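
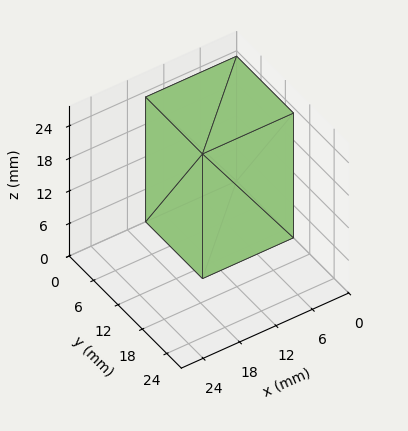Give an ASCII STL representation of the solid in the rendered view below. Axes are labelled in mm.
Reading the render: the shape is a rectangular box, roughly 15 × 14 mm footprint and 23 mm tall (dimensions read to the nearest mm from the axis ticks). For the STL, each face is triangulated and given an outward normal.

solid part
  facet normal 0.0000 0.0000 -1.0000
    outer loop
      vertex 15.000 14.000 0.000
      vertex 15.000 0.000 0.000
      vertex 0.000 0.000 0.000
    endloop
  endfacet
  facet normal 0.0000 0.0000 -1.0000
    outer loop
      vertex 0.000 14.000 0.000
      vertex 15.000 14.000 0.000
      vertex 0.000 0.000 0.000
    endloop
  endfacet
  facet normal 0.0000 0.0000 1.0000
    outer loop
      vertex 0.000 0.000 23.000
      vertex 15.000 0.000 23.000
      vertex 15.000 14.000 23.000
    endloop
  endfacet
  facet normal 0.0000 0.0000 1.0000
    outer loop
      vertex 0.000 0.000 23.000
      vertex 15.000 14.000 23.000
      vertex 0.000 14.000 23.000
    endloop
  endfacet
  facet normal 0.0000 -1.0000 0.0000
    outer loop
      vertex 0.000 0.000 0.000
      vertex 15.000 0.000 0.000
      vertex 15.000 0.000 23.000
    endloop
  endfacet
  facet normal 0.0000 -1.0000 0.0000
    outer loop
      vertex 0.000 0.000 0.000
      vertex 15.000 0.000 23.000
      vertex 0.000 0.000 23.000
    endloop
  endfacet
  facet normal 0.0000 1.0000 0.0000
    outer loop
      vertex 15.000 14.000 23.000
      vertex 15.000 14.000 0.000
      vertex 0.000 14.000 0.000
    endloop
  endfacet
  facet normal 0.0000 1.0000 0.0000
    outer loop
      vertex 0.000 14.000 23.000
      vertex 15.000 14.000 23.000
      vertex 0.000 14.000 0.000
    endloop
  endfacet
  facet normal -1.0000 0.0000 0.0000
    outer loop
      vertex 0.000 14.000 23.000
      vertex 0.000 14.000 0.000
      vertex 0.000 0.000 0.000
    endloop
  endfacet
  facet normal -1.0000 0.0000 0.0000
    outer loop
      vertex 0.000 0.000 23.000
      vertex 0.000 14.000 23.000
      vertex 0.000 0.000 0.000
    endloop
  endfacet
  facet normal 1.0000 0.0000 0.0000
    outer loop
      vertex 15.000 0.000 0.000
      vertex 15.000 14.000 0.000
      vertex 15.000 14.000 23.000
    endloop
  endfacet
  facet normal 1.0000 0.0000 0.0000
    outer loop
      vertex 15.000 0.000 0.000
      vertex 15.000 14.000 23.000
      vertex 15.000 0.000 23.000
    endloop
  endfacet
endsolid part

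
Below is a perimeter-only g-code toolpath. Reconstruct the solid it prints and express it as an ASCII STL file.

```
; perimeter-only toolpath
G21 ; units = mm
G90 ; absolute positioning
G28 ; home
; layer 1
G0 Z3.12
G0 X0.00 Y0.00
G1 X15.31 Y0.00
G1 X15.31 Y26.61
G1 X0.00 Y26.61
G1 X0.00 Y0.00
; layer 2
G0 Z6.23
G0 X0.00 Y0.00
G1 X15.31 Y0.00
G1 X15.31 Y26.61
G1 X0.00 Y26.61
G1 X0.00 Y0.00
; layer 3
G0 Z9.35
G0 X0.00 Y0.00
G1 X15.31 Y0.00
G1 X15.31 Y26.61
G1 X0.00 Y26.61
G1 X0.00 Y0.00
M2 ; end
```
solid part
  facet normal 0.0000 0.0000 -1.0000
    outer loop
      vertex 15.31 26.61 0.00
      vertex 15.31 0.00 0.00
      vertex 0.00 0.00 0.00
    endloop
  endfacet
  facet normal 0.0000 0.0000 -1.0000
    outer loop
      vertex 0.00 26.61 0.00
      vertex 15.31 26.61 0.00
      vertex 0.00 0.00 0.00
    endloop
  endfacet
  facet normal 0.0000 0.0000 1.0000
    outer loop
      vertex 0.00 0.00 9.35
      vertex 15.31 0.00 9.35
      vertex 15.31 26.61 9.35
    endloop
  endfacet
  facet normal 0.0000 0.0000 1.0000
    outer loop
      vertex 0.00 0.00 9.35
      vertex 15.31 26.61 9.35
      vertex 0.00 26.61 9.35
    endloop
  endfacet
  facet normal 0.0000 -1.0000 0.0000
    outer loop
      vertex 0.00 0.00 0.00
      vertex 15.31 0.00 0.00
      vertex 15.31 0.00 9.35
    endloop
  endfacet
  facet normal 0.0000 -1.0000 0.0000
    outer loop
      vertex 0.00 0.00 0.00
      vertex 15.31 0.00 9.35
      vertex 0.00 0.00 9.35
    endloop
  endfacet
  facet normal 0.0000 1.0000 0.0000
    outer loop
      vertex 15.31 26.61 9.35
      vertex 15.31 26.61 0.00
      vertex 0.00 26.61 0.00
    endloop
  endfacet
  facet normal 0.0000 1.0000 0.0000
    outer loop
      vertex 0.00 26.61 9.35
      vertex 15.31 26.61 9.35
      vertex 0.00 26.61 0.00
    endloop
  endfacet
  facet normal -1.0000 0.0000 0.0000
    outer loop
      vertex 0.00 26.61 9.35
      vertex 0.00 26.61 0.00
      vertex 0.00 0.00 0.00
    endloop
  endfacet
  facet normal -1.0000 0.0000 0.0000
    outer loop
      vertex 0.00 0.00 9.35
      vertex 0.00 26.61 9.35
      vertex 0.00 0.00 0.00
    endloop
  endfacet
  facet normal 1.0000 0.0000 0.0000
    outer loop
      vertex 15.31 0.00 0.00
      vertex 15.31 26.61 0.00
      vertex 15.31 26.61 9.35
    endloop
  endfacet
  facet normal 1.0000 0.0000 0.0000
    outer loop
      vertex 15.31 0.00 0.00
      vertex 15.31 26.61 9.35
      vertex 15.31 0.00 9.35
    endloop
  endfacet
endsolid part

The G0 Z moves step by Δz≈3.12 mm. Every layer's G1 loop is the same polygon, so the solid is a straight extrusion of it from z=0 to z≈9.35. Closing with flat bottom and top caps and triangulating gives 12 facets — a rectangular box, roughly 15.3 × 26.6 mm footprint and 9.35 mm tall.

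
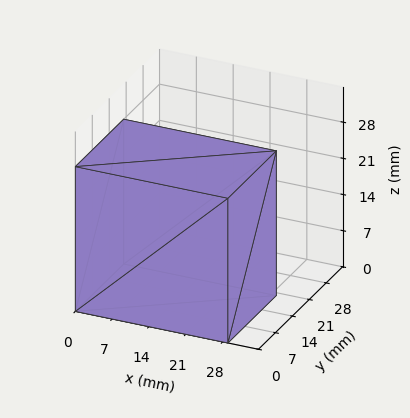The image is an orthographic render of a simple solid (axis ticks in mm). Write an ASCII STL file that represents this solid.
Reading the render: the shape is a rectangular box, roughly 29 × 20 mm footprint and 28 mm tall (dimensions read to the nearest mm from the axis ticks). For the STL, each face is triangulated and given an outward normal.

solid part
  facet normal 0.0000 0.0000 -1.0000
    outer loop
      vertex 29.000 20.000 0.000
      vertex 29.000 0.000 0.000
      vertex 0.000 0.000 0.000
    endloop
  endfacet
  facet normal 0.0000 0.0000 -1.0000
    outer loop
      vertex 0.000 20.000 0.000
      vertex 29.000 20.000 0.000
      vertex 0.000 0.000 0.000
    endloop
  endfacet
  facet normal 0.0000 0.0000 1.0000
    outer loop
      vertex 0.000 0.000 28.000
      vertex 29.000 0.000 28.000
      vertex 29.000 20.000 28.000
    endloop
  endfacet
  facet normal 0.0000 0.0000 1.0000
    outer loop
      vertex 0.000 0.000 28.000
      vertex 29.000 20.000 28.000
      vertex 0.000 20.000 28.000
    endloop
  endfacet
  facet normal 0.0000 -1.0000 0.0000
    outer loop
      vertex 0.000 0.000 0.000
      vertex 29.000 0.000 0.000
      vertex 29.000 0.000 28.000
    endloop
  endfacet
  facet normal 0.0000 -1.0000 0.0000
    outer loop
      vertex 0.000 0.000 0.000
      vertex 29.000 0.000 28.000
      vertex 0.000 0.000 28.000
    endloop
  endfacet
  facet normal 0.0000 1.0000 0.0000
    outer loop
      vertex 29.000 20.000 28.000
      vertex 29.000 20.000 0.000
      vertex 0.000 20.000 0.000
    endloop
  endfacet
  facet normal 0.0000 1.0000 0.0000
    outer loop
      vertex 0.000 20.000 28.000
      vertex 29.000 20.000 28.000
      vertex 0.000 20.000 0.000
    endloop
  endfacet
  facet normal -1.0000 0.0000 0.0000
    outer loop
      vertex 0.000 20.000 28.000
      vertex 0.000 20.000 0.000
      vertex 0.000 0.000 0.000
    endloop
  endfacet
  facet normal -1.0000 0.0000 0.0000
    outer loop
      vertex 0.000 0.000 28.000
      vertex 0.000 20.000 28.000
      vertex 0.000 0.000 0.000
    endloop
  endfacet
  facet normal 1.0000 0.0000 0.0000
    outer loop
      vertex 29.000 0.000 0.000
      vertex 29.000 20.000 0.000
      vertex 29.000 20.000 28.000
    endloop
  endfacet
  facet normal 1.0000 0.0000 0.0000
    outer loop
      vertex 29.000 0.000 0.000
      vertex 29.000 20.000 28.000
      vertex 29.000 0.000 28.000
    endloop
  endfacet
endsolid part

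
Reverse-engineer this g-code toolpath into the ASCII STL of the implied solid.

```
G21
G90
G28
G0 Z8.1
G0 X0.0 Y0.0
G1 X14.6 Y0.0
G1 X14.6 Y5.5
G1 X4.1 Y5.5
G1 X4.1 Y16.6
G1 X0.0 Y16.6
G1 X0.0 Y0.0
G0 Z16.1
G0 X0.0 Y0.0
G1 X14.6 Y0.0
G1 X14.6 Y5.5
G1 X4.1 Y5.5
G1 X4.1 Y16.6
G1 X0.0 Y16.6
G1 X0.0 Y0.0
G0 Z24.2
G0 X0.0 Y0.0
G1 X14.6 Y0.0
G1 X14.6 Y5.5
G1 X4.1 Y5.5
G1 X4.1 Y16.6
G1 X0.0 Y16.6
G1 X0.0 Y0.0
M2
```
solid part
  facet normal 0.0000 0.0000 -1.0000
    outer loop
      vertex 14.6 5.5 0.0
      vertex 14.6 0.0 0.0
      vertex 0.0 0.0 0.0
    endloop
  endfacet
  facet normal 0.0000 0.0000 -1.0000
    outer loop
      vertex 4.1 5.5 0.0
      vertex 14.6 5.5 0.0
      vertex 0.0 0.0 0.0
    endloop
  endfacet
  facet normal 0.0000 0.0000 -1.0000
    outer loop
      vertex 4.1 16.6 0.0
      vertex 4.1 5.5 0.0
      vertex 0.0 0.0 0.0
    endloop
  endfacet
  facet normal 0.0000 0.0000 -1.0000
    outer loop
      vertex 0.0 16.6 0.0
      vertex 4.1 16.6 0.0
      vertex 0.0 0.0 0.0
    endloop
  endfacet
  facet normal 0.0000 0.0000 1.0000
    outer loop
      vertex 0.0 0.0 24.2
      vertex 14.6 0.0 24.2
      vertex 14.6 5.5 24.2
    endloop
  endfacet
  facet normal 0.0000 0.0000 1.0000
    outer loop
      vertex 0.0 0.0 24.2
      vertex 14.6 5.5 24.2
      vertex 4.1 5.5 24.2
    endloop
  endfacet
  facet normal 0.0000 0.0000 1.0000
    outer loop
      vertex 0.0 0.0 24.2
      vertex 4.1 5.5 24.2
      vertex 4.1 16.6 24.2
    endloop
  endfacet
  facet normal 0.0000 0.0000 1.0000
    outer loop
      vertex 0.0 0.0 24.2
      vertex 4.1 16.6 24.2
      vertex 0.0 16.6 24.2
    endloop
  endfacet
  facet normal 0.0000 -1.0000 0.0000
    outer loop
      vertex 0.0 0.0 0.0
      vertex 14.6 0.0 0.0
      vertex 14.6 0.0 24.2
    endloop
  endfacet
  facet normal 0.0000 -1.0000 0.0000
    outer loop
      vertex 0.0 0.0 0.0
      vertex 14.6 0.0 24.2
      vertex 0.0 0.0 24.2
    endloop
  endfacet
  facet normal 1.0000 0.0000 0.0000
    outer loop
      vertex 14.6 0.0 0.0
      vertex 14.6 5.5 0.0
      vertex 14.6 5.5 24.2
    endloop
  endfacet
  facet normal 1.0000 0.0000 0.0000
    outer loop
      vertex 14.6 0.0 0.0
      vertex 14.6 5.5 24.2
      vertex 14.6 0.0 24.2
    endloop
  endfacet
  facet normal 0.0000 1.0000 0.0000
    outer loop
      vertex 14.6 5.5 0.0
      vertex 4.1 5.5 0.0
      vertex 4.1 5.5 24.2
    endloop
  endfacet
  facet normal 0.0000 1.0000 0.0000
    outer loop
      vertex 14.6 5.5 0.0
      vertex 4.1 5.5 24.2
      vertex 14.6 5.5 24.2
    endloop
  endfacet
  facet normal 1.0000 0.0000 0.0000
    outer loop
      vertex 4.1 5.5 0.0
      vertex 4.1 16.6 0.0
      vertex 4.1 16.6 24.2
    endloop
  endfacet
  facet normal 1.0000 0.0000 0.0000
    outer loop
      vertex 4.1 5.5 0.0
      vertex 4.1 16.6 24.2
      vertex 4.1 5.5 24.2
    endloop
  endfacet
  facet normal 0.0000 1.0000 0.0000
    outer loop
      vertex 4.1 16.6 0.0
      vertex 0.0 16.6 0.0
      vertex 0.0 16.6 24.2
    endloop
  endfacet
  facet normal 0.0000 1.0000 0.0000
    outer loop
      vertex 4.1 16.6 0.0
      vertex 0.0 16.6 24.2
      vertex 4.1 16.6 24.2
    endloop
  endfacet
  facet normal -1.0000 0.0000 0.0000
    outer loop
      vertex 0.0 16.6 0.0
      vertex 0.0 0.0 0.0
      vertex 0.0 0.0 24.2
    endloop
  endfacet
  facet normal -1.0000 0.0000 0.0000
    outer loop
      vertex 0.0 16.6 0.0
      vertex 0.0 0.0 24.2
      vertex 0.0 16.6 24.2
    endloop
  endfacet
endsolid part

The G0 Z moves step by Δz≈8.1 mm. Every layer's G1 loop is the same polygon, so the solid is a straight extrusion of it from z=0 to z≈24.2. Closing with flat bottom and top caps and triangulating gives 20 facets — an L-shaped prism: outer 14.6 × 16.6 mm, arm thicknesses ≈ 5.5 mm (horizontal) and 4.1 mm (vertical), extruded 24.2 mm in z.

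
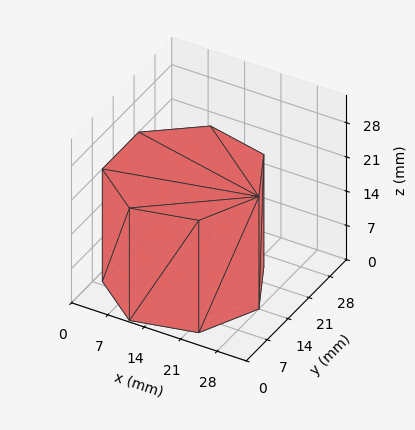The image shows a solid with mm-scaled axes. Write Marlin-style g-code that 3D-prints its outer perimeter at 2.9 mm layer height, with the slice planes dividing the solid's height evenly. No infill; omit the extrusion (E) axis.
Reading the render: the shape is a regular 7-sided prism (a cylinder approximated with 7 flat sides), circumscribed radius ≈ 14 mm, height ≈ 23 mm (dimensions read to the nearest mm from the axis ticks). For the g-code, the solid's height is divided into equal slices at the stated Δz and each level perimeter traced with G1 moves after a G0 lift.

; perimeter-only toolpath
G21 ; units = mm
G90 ; absolute positioning
G28 ; home
; layer 1
G0 Z2.9
G0 X28.0 Y14.0
G1 X22.7 Y24.9
G1 X10.9 Y27.6
G1 X1.4 Y20.1
G1 X1.4 Y7.9
G1 X10.9 Y0.4
G1 X22.7 Y3.1
G1 X28.0 Y14.0
; layer 2
G0 Z5.8
G0 X28.0 Y14.0
G1 X22.7 Y24.9
G1 X10.9 Y27.6
G1 X1.4 Y20.1
G1 X1.4 Y7.9
G1 X10.9 Y0.4
G1 X22.7 Y3.1
G1 X28.0 Y14.0
; layer 3
G0 Z8.6
G0 X28.0 Y14.0
G1 X22.7 Y24.9
G1 X10.9 Y27.6
G1 X1.4 Y20.1
G1 X1.4 Y7.9
G1 X10.9 Y0.4
G1 X22.7 Y3.1
G1 X28.0 Y14.0
; layer 4
G0 Z11.5
G0 X28.0 Y14.0
G1 X22.7 Y24.9
G1 X10.9 Y27.6
G1 X1.4 Y20.1
G1 X1.4 Y7.9
G1 X10.9 Y0.4
G1 X22.7 Y3.1
G1 X28.0 Y14.0
; layer 5
G0 Z14.4
G0 X28.0 Y14.0
G1 X22.7 Y24.9
G1 X10.9 Y27.6
G1 X1.4 Y20.1
G1 X1.4 Y7.9
G1 X10.9 Y0.4
G1 X22.7 Y3.1
G1 X28.0 Y14.0
; layer 6
G0 Z17.2
G0 X28.0 Y14.0
G1 X22.7 Y24.9
G1 X10.9 Y27.6
G1 X1.4 Y20.1
G1 X1.4 Y7.9
G1 X10.9 Y0.4
G1 X22.7 Y3.1
G1 X28.0 Y14.0
; layer 7
G0 Z20.1
G0 X28.0 Y14.0
G1 X22.7 Y24.9
G1 X10.9 Y27.6
G1 X1.4 Y20.1
G1 X1.4 Y7.9
G1 X10.9 Y0.4
G1 X22.7 Y3.1
G1 X28.0 Y14.0
; layer 8
G0 Z23.0
G0 X28.0 Y14.0
G1 X22.7 Y24.9
G1 X10.9 Y27.6
G1 X1.4 Y20.1
G1 X1.4 Y7.9
G1 X10.9 Y0.4
G1 X22.7 Y3.1
G1 X28.0 Y14.0
M2 ; end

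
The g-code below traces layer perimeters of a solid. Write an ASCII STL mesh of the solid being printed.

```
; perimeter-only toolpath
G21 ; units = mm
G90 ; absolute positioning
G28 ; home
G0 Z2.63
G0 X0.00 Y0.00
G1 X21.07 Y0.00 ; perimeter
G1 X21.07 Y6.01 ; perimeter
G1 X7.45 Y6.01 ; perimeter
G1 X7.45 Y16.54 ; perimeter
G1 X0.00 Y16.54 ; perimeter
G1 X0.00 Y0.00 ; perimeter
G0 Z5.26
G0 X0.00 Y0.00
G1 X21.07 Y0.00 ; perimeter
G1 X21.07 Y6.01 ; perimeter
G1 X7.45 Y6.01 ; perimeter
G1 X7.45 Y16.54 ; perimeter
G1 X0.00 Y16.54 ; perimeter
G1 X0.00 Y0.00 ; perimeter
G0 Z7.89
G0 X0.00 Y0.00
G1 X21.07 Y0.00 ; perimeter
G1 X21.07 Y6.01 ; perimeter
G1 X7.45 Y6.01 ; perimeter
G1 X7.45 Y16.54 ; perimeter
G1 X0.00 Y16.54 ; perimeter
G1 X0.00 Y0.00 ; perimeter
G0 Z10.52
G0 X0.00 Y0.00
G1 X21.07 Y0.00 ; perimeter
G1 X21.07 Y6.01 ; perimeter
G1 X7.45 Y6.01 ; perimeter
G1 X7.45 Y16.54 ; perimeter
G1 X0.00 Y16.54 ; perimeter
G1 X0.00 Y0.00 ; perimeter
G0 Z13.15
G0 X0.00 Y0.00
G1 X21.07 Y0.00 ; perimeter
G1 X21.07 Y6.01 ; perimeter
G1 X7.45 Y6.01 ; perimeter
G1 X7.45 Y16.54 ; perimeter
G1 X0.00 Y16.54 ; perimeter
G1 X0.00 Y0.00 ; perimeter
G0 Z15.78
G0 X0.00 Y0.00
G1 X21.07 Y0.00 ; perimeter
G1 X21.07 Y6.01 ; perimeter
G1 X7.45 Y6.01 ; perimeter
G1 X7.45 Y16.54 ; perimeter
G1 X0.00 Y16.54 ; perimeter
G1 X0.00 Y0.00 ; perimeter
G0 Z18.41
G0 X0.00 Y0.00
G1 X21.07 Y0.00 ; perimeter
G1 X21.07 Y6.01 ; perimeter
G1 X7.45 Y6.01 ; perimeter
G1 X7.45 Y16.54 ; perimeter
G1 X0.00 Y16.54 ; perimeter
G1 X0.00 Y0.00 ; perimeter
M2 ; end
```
solid part
  facet normal 0.0000 0.0000 -1.0000
    outer loop
      vertex 21.07 6.01 0.00
      vertex 21.07 0.00 0.00
      vertex 0.00 0.00 0.00
    endloop
  endfacet
  facet normal 0.0000 0.0000 -1.0000
    outer loop
      vertex 7.45 6.01 0.00
      vertex 21.07 6.01 0.00
      vertex 0.00 0.00 0.00
    endloop
  endfacet
  facet normal 0.0000 0.0000 -1.0000
    outer loop
      vertex 7.45 16.54 0.00
      vertex 7.45 6.01 0.00
      vertex 0.00 0.00 0.00
    endloop
  endfacet
  facet normal 0.0000 0.0000 -1.0000
    outer loop
      vertex 0.00 16.54 0.00
      vertex 7.45 16.54 0.00
      vertex 0.00 0.00 0.00
    endloop
  endfacet
  facet normal 0.0000 0.0000 1.0000
    outer loop
      vertex 0.00 0.00 18.41
      vertex 21.07 0.00 18.41
      vertex 21.07 6.01 18.41
    endloop
  endfacet
  facet normal 0.0000 0.0000 1.0000
    outer loop
      vertex 0.00 0.00 18.41
      vertex 21.07 6.01 18.41
      vertex 7.45 6.01 18.41
    endloop
  endfacet
  facet normal 0.0000 0.0000 1.0000
    outer loop
      vertex 0.00 0.00 18.41
      vertex 7.45 6.01 18.41
      vertex 7.45 16.54 18.41
    endloop
  endfacet
  facet normal 0.0000 0.0000 1.0000
    outer loop
      vertex 0.00 0.00 18.41
      vertex 7.45 16.54 18.41
      vertex 0.00 16.54 18.41
    endloop
  endfacet
  facet normal 0.0000 -1.0000 0.0000
    outer loop
      vertex 0.00 0.00 0.00
      vertex 21.07 0.00 0.00
      vertex 21.07 0.00 18.41
    endloop
  endfacet
  facet normal 0.0000 -1.0000 0.0000
    outer loop
      vertex 0.00 0.00 0.00
      vertex 21.07 0.00 18.41
      vertex 0.00 0.00 18.41
    endloop
  endfacet
  facet normal 1.0000 0.0000 0.0000
    outer loop
      vertex 21.07 0.00 0.00
      vertex 21.07 6.01 0.00
      vertex 21.07 6.01 18.41
    endloop
  endfacet
  facet normal 1.0000 0.0000 0.0000
    outer loop
      vertex 21.07 0.00 0.00
      vertex 21.07 6.01 18.41
      vertex 21.07 0.00 18.41
    endloop
  endfacet
  facet normal 0.0000 1.0000 0.0000
    outer loop
      vertex 21.07 6.01 0.00
      vertex 7.45 6.01 0.00
      vertex 7.45 6.01 18.41
    endloop
  endfacet
  facet normal 0.0000 1.0000 0.0000
    outer loop
      vertex 21.07 6.01 0.00
      vertex 7.45 6.01 18.41
      vertex 21.07 6.01 18.41
    endloop
  endfacet
  facet normal 1.0000 0.0000 0.0000
    outer loop
      vertex 7.45 6.01 0.00
      vertex 7.45 16.54 0.00
      vertex 7.45 16.54 18.41
    endloop
  endfacet
  facet normal 1.0000 0.0000 0.0000
    outer loop
      vertex 7.45 6.01 0.00
      vertex 7.45 16.54 18.41
      vertex 7.45 6.01 18.41
    endloop
  endfacet
  facet normal 0.0000 1.0000 0.0000
    outer loop
      vertex 7.45 16.54 0.00
      vertex 0.00 16.54 0.00
      vertex 0.00 16.54 18.41
    endloop
  endfacet
  facet normal 0.0000 1.0000 0.0000
    outer loop
      vertex 7.45 16.54 0.00
      vertex 0.00 16.54 18.41
      vertex 7.45 16.54 18.41
    endloop
  endfacet
  facet normal -1.0000 0.0000 0.0000
    outer loop
      vertex 0.00 16.54 0.00
      vertex 0.00 0.00 0.00
      vertex 0.00 0.00 18.41
    endloop
  endfacet
  facet normal -1.0000 0.0000 0.0000
    outer loop
      vertex 0.00 16.54 0.00
      vertex 0.00 0.00 18.41
      vertex 0.00 16.54 18.41
    endloop
  endfacet
endsolid part

The G0 Z moves step by Δz≈2.63 mm. Every layer's G1 loop is the same polygon, so the solid is a straight extrusion of it from z=0 to z≈18.4. Closing with flat bottom and top caps and triangulating gives 20 facets — an L-shaped prism: outer 21.1 × 16.5 mm, arm thicknesses ≈ 6.01 mm (horizontal) and 7.45 mm (vertical), extruded 18.4 mm in z.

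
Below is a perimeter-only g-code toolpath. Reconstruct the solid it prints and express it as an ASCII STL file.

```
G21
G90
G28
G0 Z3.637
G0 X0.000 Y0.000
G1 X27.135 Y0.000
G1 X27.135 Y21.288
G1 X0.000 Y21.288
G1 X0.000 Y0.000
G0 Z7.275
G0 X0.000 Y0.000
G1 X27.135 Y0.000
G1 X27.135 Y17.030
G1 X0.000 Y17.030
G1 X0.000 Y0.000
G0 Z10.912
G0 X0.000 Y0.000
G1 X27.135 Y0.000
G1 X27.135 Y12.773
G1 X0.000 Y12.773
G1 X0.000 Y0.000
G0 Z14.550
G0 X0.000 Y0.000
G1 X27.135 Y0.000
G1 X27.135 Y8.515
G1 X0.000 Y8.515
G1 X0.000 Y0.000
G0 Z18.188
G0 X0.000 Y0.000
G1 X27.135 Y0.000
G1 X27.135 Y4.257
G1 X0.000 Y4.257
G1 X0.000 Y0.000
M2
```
solid part
  facet normal 0.0000 0.0000 -1.0000
    outer loop
      vertex 27.135 25.545 0.000
      vertex 27.135 0.000 0.000
      vertex 0.000 0.000 0.000
    endloop
  endfacet
  facet normal 0.0000 0.0000 -1.0000
    outer loop
      vertex 0.000 25.545 0.000
      vertex 27.135 25.545 0.000
      vertex 0.000 0.000 0.000
    endloop
  endfacet
  facet normal 0.0000 -1.0000 0.0000
    outer loop
      vertex 0.000 0.000 0.000
      vertex 27.135 0.000 0.000
      vertex 27.135 0.000 21.825
    endloop
  endfacet
  facet normal 0.0000 -1.0000 0.0000
    outer loop
      vertex 0.000 0.000 0.000
      vertex 27.135 0.000 21.825
      vertex 0.000 0.000 21.825
    endloop
  endfacet
  facet normal 0.0000 0.6496 0.7603
    outer loop
      vertex 0.000 0.000 21.825
      vertex 27.135 0.000 21.825
      vertex 27.135 25.545 0.000
    endloop
  endfacet
  facet normal 0.0000 0.6496 0.7603
    outer loop
      vertex 0.000 0.000 21.825
      vertex 27.135 25.545 0.000
      vertex 0.000 25.545 0.000
    endloop
  endfacet
  facet normal -1.0000 0.0000 0.0000
    outer loop
      vertex 0.000 0.000 21.825
      vertex 0.000 25.545 0.000
      vertex 0.000 0.000 0.000
    endloop
  endfacet
  facet normal 1.0000 0.0000 0.0000
    outer loop
      vertex 27.135 0.000 0.000
      vertex 27.135 25.545 0.000
      vertex 27.135 0.000 21.825
    endloop
  endfacet
endsolid part

The G0 Z moves step by Δz≈3.637 mm. The G1 loops shrink linearly with z, so the solid tapers from its base footprint up to z≈21.8. Closing with a flat bottom cap and the tapered top and triangulating gives 8 facets — a wedge (ramp): 27.1 × 25.5 mm base, rising to 21.8 mm along the y=0 edge and sloping linearly to z=0 at y=25.5.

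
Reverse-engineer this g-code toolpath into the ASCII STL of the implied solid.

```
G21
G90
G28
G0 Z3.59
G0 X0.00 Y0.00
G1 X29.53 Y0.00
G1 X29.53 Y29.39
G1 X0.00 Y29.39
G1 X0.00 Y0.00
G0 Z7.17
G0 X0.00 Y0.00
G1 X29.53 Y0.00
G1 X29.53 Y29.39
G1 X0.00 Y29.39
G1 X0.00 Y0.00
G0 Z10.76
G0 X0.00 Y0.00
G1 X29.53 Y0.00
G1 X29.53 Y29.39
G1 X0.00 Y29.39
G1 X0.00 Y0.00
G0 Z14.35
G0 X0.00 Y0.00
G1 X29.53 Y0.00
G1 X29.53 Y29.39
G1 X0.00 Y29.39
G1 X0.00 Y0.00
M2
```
solid part
  facet normal 0.0000 0.0000 -1.0000
    outer loop
      vertex 29.53 29.39 0.00
      vertex 29.53 0.00 0.00
      vertex 0.00 0.00 0.00
    endloop
  endfacet
  facet normal 0.0000 0.0000 -1.0000
    outer loop
      vertex 0.00 29.39 0.00
      vertex 29.53 29.39 0.00
      vertex 0.00 0.00 0.00
    endloop
  endfacet
  facet normal 0.0000 0.0000 1.0000
    outer loop
      vertex 0.00 0.00 14.35
      vertex 29.53 0.00 14.35
      vertex 29.53 29.39 14.35
    endloop
  endfacet
  facet normal 0.0000 0.0000 1.0000
    outer loop
      vertex 0.00 0.00 14.35
      vertex 29.53 29.39 14.35
      vertex 0.00 29.39 14.35
    endloop
  endfacet
  facet normal 0.0000 -1.0000 0.0000
    outer loop
      vertex 0.00 0.00 0.00
      vertex 29.53 0.00 0.00
      vertex 29.53 0.00 14.35
    endloop
  endfacet
  facet normal 0.0000 -1.0000 0.0000
    outer loop
      vertex 0.00 0.00 0.00
      vertex 29.53 0.00 14.35
      vertex 0.00 0.00 14.35
    endloop
  endfacet
  facet normal 0.0000 1.0000 0.0000
    outer loop
      vertex 29.53 29.39 14.35
      vertex 29.53 29.39 0.00
      vertex 0.00 29.39 0.00
    endloop
  endfacet
  facet normal 0.0000 1.0000 0.0000
    outer loop
      vertex 0.00 29.39 14.35
      vertex 29.53 29.39 14.35
      vertex 0.00 29.39 0.00
    endloop
  endfacet
  facet normal -1.0000 0.0000 0.0000
    outer loop
      vertex 0.00 29.39 14.35
      vertex 0.00 29.39 0.00
      vertex 0.00 0.00 0.00
    endloop
  endfacet
  facet normal -1.0000 0.0000 0.0000
    outer loop
      vertex 0.00 0.00 14.35
      vertex 0.00 29.39 14.35
      vertex 0.00 0.00 0.00
    endloop
  endfacet
  facet normal 1.0000 0.0000 0.0000
    outer loop
      vertex 29.53 0.00 0.00
      vertex 29.53 29.39 0.00
      vertex 29.53 29.39 14.35
    endloop
  endfacet
  facet normal 1.0000 0.0000 0.0000
    outer loop
      vertex 29.53 0.00 0.00
      vertex 29.53 29.39 14.35
      vertex 29.53 0.00 14.35
    endloop
  endfacet
endsolid part

The G0 Z moves step by Δz≈3.59 mm. Every layer's G1 loop is the same polygon, so the solid is a straight extrusion of it from z=0 to z≈14.3. Closing with flat bottom and top caps and triangulating gives 12 facets — a rectangular box, roughly 29.5 × 29.4 mm footprint and 14.3 mm tall.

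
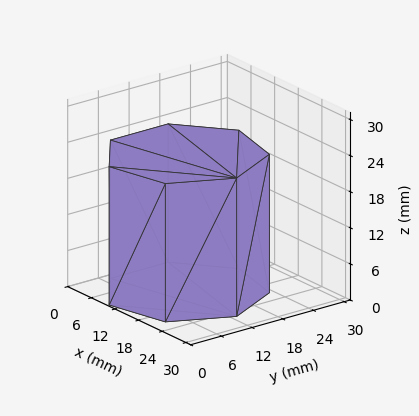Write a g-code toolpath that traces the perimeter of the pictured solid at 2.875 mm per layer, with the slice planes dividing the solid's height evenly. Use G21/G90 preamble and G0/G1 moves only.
Reading the render: the shape is a regular 7-sided prism (a cylinder approximated with 7 flat sides), circumscribed radius ≈ 13 mm, height ≈ 23 mm (dimensions read to the nearest mm from the axis ticks). For the g-code, the solid's height is divided into equal slices at the stated Δz and each level perimeter traced with G1 moves after a G0 lift.

; perimeter-only toolpath
G21 ; units = mm
G90 ; absolute positioning
G28 ; home
; layer 1
G0 Z2.875
G0 X26.000 Y13.000
G1 X21.105 Y23.164
G1 X10.107 Y25.674
G1 X1.287 Y18.640
G1 X1.287 Y7.360
G1 X10.107 Y0.326
G1 X21.105 Y2.836
G1 X26.000 Y13.000
; layer 2
G0 Z5.750
G0 X26.000 Y13.000
G1 X21.105 Y23.164
G1 X10.107 Y25.674
G1 X1.287 Y18.640
G1 X1.287 Y7.360
G1 X10.107 Y0.326
G1 X21.105 Y2.836
G1 X26.000 Y13.000
; layer 3
G0 Z8.625
G0 X26.000 Y13.000
G1 X21.105 Y23.164
G1 X10.107 Y25.674
G1 X1.287 Y18.640
G1 X1.287 Y7.360
G1 X10.107 Y0.326
G1 X21.105 Y2.836
G1 X26.000 Y13.000
; layer 4
G0 Z11.500
G0 X26.000 Y13.000
G1 X21.105 Y23.164
G1 X10.107 Y25.674
G1 X1.287 Y18.640
G1 X1.287 Y7.360
G1 X10.107 Y0.326
G1 X21.105 Y2.836
G1 X26.000 Y13.000
; layer 5
G0 Z14.375
G0 X26.000 Y13.000
G1 X21.105 Y23.164
G1 X10.107 Y25.674
G1 X1.287 Y18.640
G1 X1.287 Y7.360
G1 X10.107 Y0.326
G1 X21.105 Y2.836
G1 X26.000 Y13.000
; layer 6
G0 Z17.250
G0 X26.000 Y13.000
G1 X21.105 Y23.164
G1 X10.107 Y25.674
G1 X1.287 Y18.640
G1 X1.287 Y7.360
G1 X10.107 Y0.326
G1 X21.105 Y2.836
G1 X26.000 Y13.000
; layer 7
G0 Z20.125
G0 X26.000 Y13.000
G1 X21.105 Y23.164
G1 X10.107 Y25.674
G1 X1.287 Y18.640
G1 X1.287 Y7.360
G1 X10.107 Y0.326
G1 X21.105 Y2.836
G1 X26.000 Y13.000
; layer 8
G0 Z23.000
G0 X26.000 Y13.000
G1 X21.105 Y23.164
G1 X10.107 Y25.674
G1 X1.287 Y18.640
G1 X1.287 Y7.360
G1 X10.107 Y0.326
G1 X21.105 Y2.836
G1 X26.000 Y13.000
M2 ; end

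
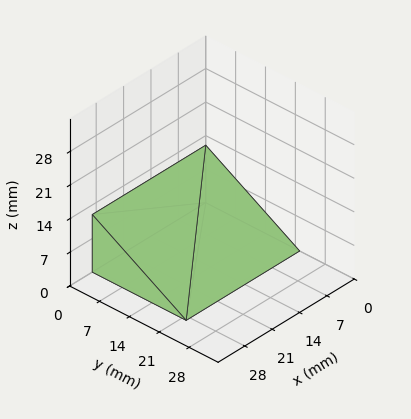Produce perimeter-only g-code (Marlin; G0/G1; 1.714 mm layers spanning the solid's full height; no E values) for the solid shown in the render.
Reading the render: the shape is a wedge (ramp): 29 × 22 mm base, rising to 12 mm along the y=0 edge and sloping linearly to z=0 at y=22 (dimensions read to the nearest mm from the axis ticks). For the g-code, the solid's height is divided into equal slices at the stated Δz and each level perimeter traced with G1 moves after a G0 lift.

; perimeter-only toolpath
G21 ; units = mm
G90 ; absolute positioning
G28 ; home
; layer 1
G0 Z1.714
G0 X0.000 Y0.000
G1 X29.000 Y0.000
G1 X29.000 Y18.857
G1 X0.000 Y18.857
G1 X0.000 Y0.000
; layer 2
G0 Z3.429
G0 X0.000 Y0.000
G1 X29.000 Y0.000
G1 X29.000 Y15.714
G1 X0.000 Y15.714
G1 X0.000 Y0.000
; layer 3
G0 Z5.143
G0 X0.000 Y0.000
G1 X29.000 Y0.000
G1 X29.000 Y12.571
G1 X0.000 Y12.571
G1 X0.000 Y0.000
; layer 4
G0 Z6.857
G0 X0.000 Y0.000
G1 X29.000 Y0.000
G1 X29.000 Y9.429
G1 X0.000 Y9.429
G1 X0.000 Y0.000
; layer 5
G0 Z8.571
G0 X0.000 Y0.000
G1 X29.000 Y0.000
G1 X29.000 Y6.286
G1 X0.000 Y6.286
G1 X0.000 Y0.000
; layer 6
G0 Z10.286
G0 X0.000 Y0.000
G1 X29.000 Y0.000
G1 X29.000 Y3.143
G1 X0.000 Y3.143
G1 X0.000 Y0.000
M2 ; end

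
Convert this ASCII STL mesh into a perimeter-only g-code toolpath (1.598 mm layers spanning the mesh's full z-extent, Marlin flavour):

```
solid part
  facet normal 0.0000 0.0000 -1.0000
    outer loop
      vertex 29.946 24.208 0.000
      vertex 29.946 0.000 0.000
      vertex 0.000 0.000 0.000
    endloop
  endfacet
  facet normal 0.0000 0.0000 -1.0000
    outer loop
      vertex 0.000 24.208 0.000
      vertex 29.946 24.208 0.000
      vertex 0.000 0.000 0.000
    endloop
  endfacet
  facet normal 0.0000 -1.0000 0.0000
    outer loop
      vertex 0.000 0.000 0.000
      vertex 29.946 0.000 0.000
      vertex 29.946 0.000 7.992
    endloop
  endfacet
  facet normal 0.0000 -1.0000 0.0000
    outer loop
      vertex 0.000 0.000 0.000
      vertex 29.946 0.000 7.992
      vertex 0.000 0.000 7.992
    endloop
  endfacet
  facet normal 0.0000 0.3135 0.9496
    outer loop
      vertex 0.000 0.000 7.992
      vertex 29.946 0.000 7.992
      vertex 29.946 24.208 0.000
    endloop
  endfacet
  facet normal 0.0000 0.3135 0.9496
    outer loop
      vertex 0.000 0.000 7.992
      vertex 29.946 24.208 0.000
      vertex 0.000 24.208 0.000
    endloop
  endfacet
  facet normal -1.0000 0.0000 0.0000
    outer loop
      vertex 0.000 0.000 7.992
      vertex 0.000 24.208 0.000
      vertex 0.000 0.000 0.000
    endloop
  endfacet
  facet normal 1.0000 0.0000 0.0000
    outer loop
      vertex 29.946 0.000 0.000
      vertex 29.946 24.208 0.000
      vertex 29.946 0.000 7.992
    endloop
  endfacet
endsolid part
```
; perimeter-only toolpath
G21 ; units = mm
G90 ; absolute positioning
G28 ; home
; layer 1
G0 Z1.598
G0 X0.000 Y0.000
G1 X29.946 Y0.000
G1 X29.946 Y19.366
G1 X0.000 Y19.366
G1 X0.000 Y0.000
; layer 2
G0 Z3.197
G0 X0.000 Y0.000
G1 X29.946 Y0.000
G1 X29.946 Y14.525
G1 X0.000 Y14.525
G1 X0.000 Y0.000
; layer 3
G0 Z4.795
G0 X0.000 Y0.000
G1 X29.946 Y0.000
G1 X29.946 Y9.683
G1 X0.000 Y9.683
G1 X0.000 Y0.000
; layer 4
G0 Z6.394
G0 X0.000 Y0.000
G1 X29.946 Y0.000
G1 X29.946 Y4.842
G1 X0.000 Y4.842
G1 X0.000 Y0.000
M2 ; end

The solid is a wedge (ramp): 29.9 × 24.2 mm base, rising to 7.99 mm along the y=0 edge and sloping linearly to z=0 at y=24.2. Slicing at Δz = 1.598 mm — 5 equal slices spanning the solid's height, so layer i sits at z = i·h/5 — gives 4 non-empty perimeters. Each is a 4-segment closed polygon; G0 lifts to the layer z and rapids to the start vertex, then G1 traces the edges. The cross-section shrinks linearly with z (the slice at the apex is degenerate and omitted).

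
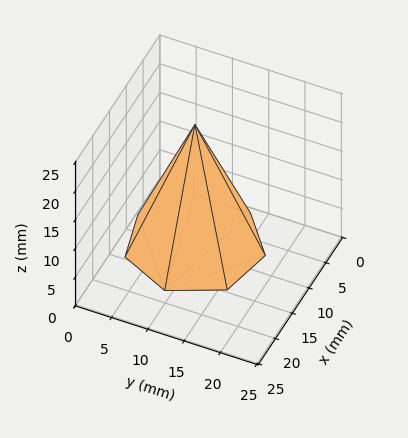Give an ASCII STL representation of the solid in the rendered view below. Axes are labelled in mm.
Reading the render: the shape is a regular 7-sided pyramid, base circumscribed radius ≈ 9 mm, apex at z ≈ 21 mm (dimensions read to the nearest mm from the axis ticks). For the STL, each face is triangulated and given an outward normal.

solid part
  facet normal 0.0000 0.0000 -1.0000
    outer loop
      vertex 7.00 17.77 0.00
      vertex 14.61 16.04 0.00
      vertex 18.00 9.00 0.00
    endloop
  endfacet
  facet normal 0.0000 0.0000 -1.0000
    outer loop
      vertex 0.89 12.90 0.00
      vertex 7.00 17.77 0.00
      vertex 18.00 9.00 0.00
    endloop
  endfacet
  facet normal 0.0000 0.0000 -1.0000
    outer loop
      vertex 0.89 5.10 0.00
      vertex 0.89 12.90 0.00
      vertex 18.00 9.00 0.00
    endloop
  endfacet
  facet normal 0.0000 0.0000 -1.0000
    outer loop
      vertex 7.00 0.23 0.00
      vertex 0.89 5.10 0.00
      vertex 18.00 9.00 0.00
    endloop
  endfacet
  facet normal 0.0000 0.0000 -1.0000
    outer loop
      vertex 14.61 1.96 0.00
      vertex 7.00 0.23 0.00
      vertex 18.00 9.00 0.00
    endloop
  endfacet
  facet normal 0.8405 0.4047 0.3602
    outer loop
      vertex 18.00 9.00 0.00
      vertex 14.61 16.04 0.00
      vertex 9.00 9.00 21.00
    endloop
  endfacet
  facet normal 0.2068 0.9097 0.3602
    outer loop
      vertex 14.61 16.04 0.00
      vertex 7.00 17.77 0.00
      vertex 9.00 9.00 21.00
    endloop
  endfacet
  facet normal -0.5815 0.7295 0.3601
    outer loop
      vertex 7.00 17.77 0.00
      vertex 0.89 12.90 0.00
      vertex 9.00 9.00 21.00
    endloop
  endfacet
  facet normal -0.9329 0.0000 0.3603
    outer loop
      vertex 0.89 12.90 0.00
      vertex 0.89 5.10 0.00
      vertex 9.00 9.00 21.00
    endloop
  endfacet
  facet normal -0.5815 -0.7295 0.3601
    outer loop
      vertex 0.89 5.10 0.00
      vertex 7.00 0.23 0.00
      vertex 9.00 9.00 21.00
    endloop
  endfacet
  facet normal 0.2068 -0.9097 0.3602
    outer loop
      vertex 7.00 0.23 0.00
      vertex 14.61 1.96 0.00
      vertex 9.00 9.00 21.00
    endloop
  endfacet
  facet normal 0.8405 -0.4047 0.3602
    outer loop
      vertex 14.61 1.96 0.00
      vertex 18.00 9.00 0.00
      vertex 9.00 9.00 21.00
    endloop
  endfacet
endsolid part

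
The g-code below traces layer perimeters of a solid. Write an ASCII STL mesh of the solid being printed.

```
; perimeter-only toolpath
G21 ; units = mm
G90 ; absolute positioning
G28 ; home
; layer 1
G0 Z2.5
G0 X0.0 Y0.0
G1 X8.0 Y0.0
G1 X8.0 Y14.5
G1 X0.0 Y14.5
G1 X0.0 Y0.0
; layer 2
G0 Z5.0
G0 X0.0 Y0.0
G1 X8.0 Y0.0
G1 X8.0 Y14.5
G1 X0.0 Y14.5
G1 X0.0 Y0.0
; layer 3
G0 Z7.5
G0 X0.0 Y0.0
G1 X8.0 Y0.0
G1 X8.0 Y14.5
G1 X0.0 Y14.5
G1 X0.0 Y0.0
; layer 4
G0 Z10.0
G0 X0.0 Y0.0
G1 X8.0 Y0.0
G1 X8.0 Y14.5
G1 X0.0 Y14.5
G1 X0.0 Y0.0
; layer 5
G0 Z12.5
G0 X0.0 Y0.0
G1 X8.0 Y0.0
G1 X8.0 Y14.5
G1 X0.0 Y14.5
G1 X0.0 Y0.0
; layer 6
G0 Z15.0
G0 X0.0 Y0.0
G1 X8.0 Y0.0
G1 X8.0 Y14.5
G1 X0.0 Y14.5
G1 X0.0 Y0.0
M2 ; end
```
solid part
  facet normal 0.0000 0.0000 -1.0000
    outer loop
      vertex 8.0 14.5 0.0
      vertex 8.0 0.0 0.0
      vertex 0.0 0.0 0.0
    endloop
  endfacet
  facet normal 0.0000 0.0000 -1.0000
    outer loop
      vertex 0.0 14.5 0.0
      vertex 8.0 14.5 0.0
      vertex 0.0 0.0 0.0
    endloop
  endfacet
  facet normal 0.0000 0.0000 1.0000
    outer loop
      vertex 0.0 0.0 15.0
      vertex 8.0 0.0 15.0
      vertex 8.0 14.5 15.0
    endloop
  endfacet
  facet normal 0.0000 0.0000 1.0000
    outer loop
      vertex 0.0 0.0 15.0
      vertex 8.0 14.5 15.0
      vertex 0.0 14.5 15.0
    endloop
  endfacet
  facet normal 0.0000 -1.0000 0.0000
    outer loop
      vertex 0.0 0.0 0.0
      vertex 8.0 0.0 0.0
      vertex 8.0 0.0 15.0
    endloop
  endfacet
  facet normal 0.0000 -1.0000 0.0000
    outer loop
      vertex 0.0 0.0 0.0
      vertex 8.0 0.0 15.0
      vertex 0.0 0.0 15.0
    endloop
  endfacet
  facet normal 0.0000 1.0000 0.0000
    outer loop
      vertex 8.0 14.5 15.0
      vertex 8.0 14.5 0.0
      vertex 0.0 14.5 0.0
    endloop
  endfacet
  facet normal 0.0000 1.0000 0.0000
    outer loop
      vertex 0.0 14.5 15.0
      vertex 8.0 14.5 15.0
      vertex 0.0 14.5 0.0
    endloop
  endfacet
  facet normal -1.0000 0.0000 0.0000
    outer loop
      vertex 0.0 14.5 15.0
      vertex 0.0 14.5 0.0
      vertex 0.0 0.0 0.0
    endloop
  endfacet
  facet normal -1.0000 0.0000 0.0000
    outer loop
      vertex 0.0 0.0 15.0
      vertex 0.0 14.5 15.0
      vertex 0.0 0.0 0.0
    endloop
  endfacet
  facet normal 1.0000 0.0000 0.0000
    outer loop
      vertex 8.0 0.0 0.0
      vertex 8.0 14.5 0.0
      vertex 8.0 14.5 15.0
    endloop
  endfacet
  facet normal 1.0000 0.0000 0.0000
    outer loop
      vertex 8.0 0.0 0.0
      vertex 8.0 14.5 15.0
      vertex 8.0 0.0 15.0
    endloop
  endfacet
endsolid part

The G0 Z moves step by Δz≈2.5 mm. Every layer's G1 loop is the same polygon, so the solid is a straight extrusion of it from z=0 to z≈15. Closing with flat bottom and top caps and triangulating gives 12 facets — a rectangular box, roughly 8 × 14.5 mm footprint and 15 mm tall.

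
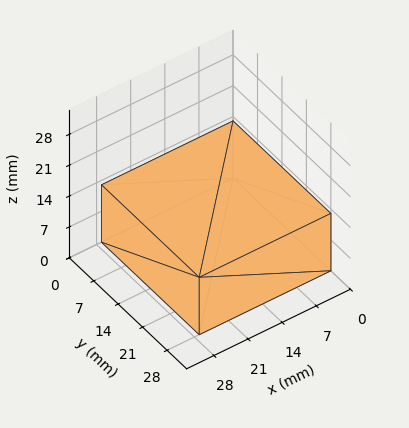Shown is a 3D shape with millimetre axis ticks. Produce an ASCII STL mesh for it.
Reading the render: the shape is a rectangular box, roughly 27 × 28 mm footprint and 13 mm tall (dimensions read to the nearest mm from the axis ticks). For the STL, each face is triangulated and given an outward normal.

solid part
  facet normal 0.0000 0.0000 -1.0000
    outer loop
      vertex 27.00 28.00 0.00
      vertex 27.00 0.00 0.00
      vertex 0.00 0.00 0.00
    endloop
  endfacet
  facet normal 0.0000 0.0000 -1.0000
    outer loop
      vertex 0.00 28.00 0.00
      vertex 27.00 28.00 0.00
      vertex 0.00 0.00 0.00
    endloop
  endfacet
  facet normal 0.0000 0.0000 1.0000
    outer loop
      vertex 0.00 0.00 13.00
      vertex 27.00 0.00 13.00
      vertex 27.00 28.00 13.00
    endloop
  endfacet
  facet normal 0.0000 0.0000 1.0000
    outer loop
      vertex 0.00 0.00 13.00
      vertex 27.00 28.00 13.00
      vertex 0.00 28.00 13.00
    endloop
  endfacet
  facet normal 0.0000 -1.0000 0.0000
    outer loop
      vertex 0.00 0.00 0.00
      vertex 27.00 0.00 0.00
      vertex 27.00 0.00 13.00
    endloop
  endfacet
  facet normal 0.0000 -1.0000 0.0000
    outer loop
      vertex 0.00 0.00 0.00
      vertex 27.00 0.00 13.00
      vertex 0.00 0.00 13.00
    endloop
  endfacet
  facet normal 0.0000 1.0000 0.0000
    outer loop
      vertex 27.00 28.00 13.00
      vertex 27.00 28.00 0.00
      vertex 0.00 28.00 0.00
    endloop
  endfacet
  facet normal 0.0000 1.0000 0.0000
    outer loop
      vertex 0.00 28.00 13.00
      vertex 27.00 28.00 13.00
      vertex 0.00 28.00 0.00
    endloop
  endfacet
  facet normal -1.0000 0.0000 0.0000
    outer loop
      vertex 0.00 28.00 13.00
      vertex 0.00 28.00 0.00
      vertex 0.00 0.00 0.00
    endloop
  endfacet
  facet normal -1.0000 0.0000 0.0000
    outer loop
      vertex 0.00 0.00 13.00
      vertex 0.00 28.00 13.00
      vertex 0.00 0.00 0.00
    endloop
  endfacet
  facet normal 1.0000 0.0000 0.0000
    outer loop
      vertex 27.00 0.00 0.00
      vertex 27.00 28.00 0.00
      vertex 27.00 28.00 13.00
    endloop
  endfacet
  facet normal 1.0000 0.0000 0.0000
    outer loop
      vertex 27.00 0.00 0.00
      vertex 27.00 28.00 13.00
      vertex 27.00 0.00 13.00
    endloop
  endfacet
endsolid part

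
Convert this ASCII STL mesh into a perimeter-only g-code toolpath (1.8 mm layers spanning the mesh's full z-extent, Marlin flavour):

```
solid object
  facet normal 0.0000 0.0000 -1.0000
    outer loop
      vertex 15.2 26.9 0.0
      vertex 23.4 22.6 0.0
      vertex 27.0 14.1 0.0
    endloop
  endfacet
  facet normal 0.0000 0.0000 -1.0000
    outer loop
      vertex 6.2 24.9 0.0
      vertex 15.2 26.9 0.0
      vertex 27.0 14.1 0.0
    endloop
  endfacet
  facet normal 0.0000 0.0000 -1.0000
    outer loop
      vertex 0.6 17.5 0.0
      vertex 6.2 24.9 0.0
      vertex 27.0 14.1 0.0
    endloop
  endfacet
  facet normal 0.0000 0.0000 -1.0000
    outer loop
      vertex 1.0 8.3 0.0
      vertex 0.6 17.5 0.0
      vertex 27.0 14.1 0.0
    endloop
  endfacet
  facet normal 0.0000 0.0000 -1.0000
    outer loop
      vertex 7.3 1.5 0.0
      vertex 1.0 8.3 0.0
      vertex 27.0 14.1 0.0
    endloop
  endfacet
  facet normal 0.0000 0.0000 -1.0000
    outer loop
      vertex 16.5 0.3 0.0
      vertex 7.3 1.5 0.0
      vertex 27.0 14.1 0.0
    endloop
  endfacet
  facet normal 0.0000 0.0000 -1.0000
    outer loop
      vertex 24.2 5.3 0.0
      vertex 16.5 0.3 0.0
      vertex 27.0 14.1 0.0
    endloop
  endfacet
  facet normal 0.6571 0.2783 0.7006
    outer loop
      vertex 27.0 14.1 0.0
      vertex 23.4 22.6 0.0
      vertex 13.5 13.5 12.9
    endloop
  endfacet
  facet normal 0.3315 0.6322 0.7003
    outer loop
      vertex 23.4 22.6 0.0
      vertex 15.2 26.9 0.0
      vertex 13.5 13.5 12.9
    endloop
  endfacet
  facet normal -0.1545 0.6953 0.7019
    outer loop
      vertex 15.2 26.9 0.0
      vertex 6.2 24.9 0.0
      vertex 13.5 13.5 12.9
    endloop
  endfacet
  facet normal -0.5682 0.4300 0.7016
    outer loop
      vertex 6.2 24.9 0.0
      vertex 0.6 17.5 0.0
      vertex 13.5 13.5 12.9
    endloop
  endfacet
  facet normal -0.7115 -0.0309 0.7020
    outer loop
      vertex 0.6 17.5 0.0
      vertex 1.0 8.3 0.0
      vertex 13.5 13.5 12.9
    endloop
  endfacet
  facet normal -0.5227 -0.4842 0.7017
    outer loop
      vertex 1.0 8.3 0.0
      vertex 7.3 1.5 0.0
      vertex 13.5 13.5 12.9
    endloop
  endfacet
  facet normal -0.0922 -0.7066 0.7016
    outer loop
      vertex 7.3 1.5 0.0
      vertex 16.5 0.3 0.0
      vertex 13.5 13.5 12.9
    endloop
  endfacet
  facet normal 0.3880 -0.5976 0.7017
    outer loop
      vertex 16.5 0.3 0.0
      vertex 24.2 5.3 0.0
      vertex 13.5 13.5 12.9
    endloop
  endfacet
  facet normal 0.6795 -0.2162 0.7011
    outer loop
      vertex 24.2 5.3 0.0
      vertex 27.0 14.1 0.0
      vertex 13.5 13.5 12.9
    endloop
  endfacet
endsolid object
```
; perimeter-only toolpath
G21 ; units = mm
G90 ; absolute positioning
G28 ; home
; layer 1
G0 Z1.8
G0 X25.1 Y14.0
G1 X22.0 Y21.3
G1 X15.0 Y25.0
G1 X7.2 Y23.3
G1 X2.4 Y16.9
G1 X2.8 Y9.0
G1 X8.2 Y3.2
G1 X16.1 Y2.2
G1 X22.7 Y6.5
G1 X25.1 Y14.0
; layer 2
G0 Z3.7
G0 X23.1 Y13.9
G1 X20.6 Y20.0
G1 X14.7 Y23.1
G1 X8.3 Y21.6
G1 X4.3 Y16.4
G1 X4.6 Y9.8
G1 X9.1 Y4.9
G1 X15.6 Y4.1
G1 X21.1 Y7.6
G1 X23.1 Y13.9
; layer 3
G0 Z5.5
G0 X21.2 Y13.8
G1 X19.2 Y18.7
G1 X14.5 Y21.2
G1 X9.3 Y20.0
G1 X6.1 Y15.8
G1 X6.4 Y10.5
G1 X10.0 Y6.6
G1 X15.2 Y6.0
G1 X19.6 Y8.8
G1 X21.2 Y13.8
; layer 4
G0 Z7.4
G0 X19.3 Y13.8
G1 X17.7 Y17.4
G1 X14.2 Y19.2
G1 X10.4 Y18.4
G1 X8.0 Y15.2
G1 X8.1 Y11.3
G1 X10.8 Y8.4
G1 X14.8 Y7.8
G1 X18.1 Y10.0
G1 X19.3 Y13.8
; layer 5
G0 Z9.2
G0 X17.4 Y13.7
G1 X16.3 Y16.1
G1 X14.0 Y17.3
G1 X11.4 Y16.8
G1 X9.8 Y14.6
G1 X9.9 Y12.0
G1 X11.7 Y10.1
G1 X14.4 Y9.7
G1 X16.6 Y11.2
G1 X17.4 Y13.7
; layer 6
G0 Z11.1
G0 X15.4 Y13.6
G1 X14.9 Y14.8
G1 X13.7 Y15.4
G1 X12.5 Y15.1
G1 X11.7 Y14.1
G1 X11.7 Y12.8
G1 X12.6 Y11.8
G1 X13.9 Y11.6
G1 X15.0 Y12.3
G1 X15.4 Y13.6
M2 ; end

The solid is a regular 9-sided pyramid, base circumscribed radius ≈ 13.5 mm, apex at z ≈ 12.9 mm. Slicing at Δz = 1.8 mm — 7 equal slices spanning the solid's height, so layer i sits at z = i·h/7 — gives 6 non-empty perimeters. Each is a 9-segment closed polygon; G0 lifts to the layer z and rapids to the start vertex, then G1 traces the edges. The cross-section shrinks linearly with z (the slice at the apex is degenerate and omitted).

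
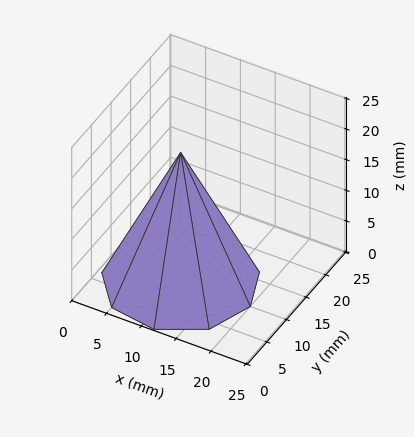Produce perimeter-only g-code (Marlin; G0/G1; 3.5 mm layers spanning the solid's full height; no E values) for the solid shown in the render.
Reading the render: the shape is a regular 9-sided pyramid, base circumscribed radius ≈ 10 mm, apex at z ≈ 21 mm (dimensions read to the nearest mm from the axis ticks). For the g-code, the solid's height is divided into equal slices at the stated Δz and each level perimeter traced with G1 moves after a G0 lift.

; perimeter-only toolpath
G21 ; units = mm
G90 ; absolute positioning
G28 ; home
; layer 1
G0 Z3.5
G0 X18.3 Y10.0
G1 X16.4 Y15.3
G1 X11.4 Y18.2
G1 X5.8 Y17.2
G1 X2.2 Y12.8
G1 X2.2 Y7.2
G1 X5.8 Y2.8
G1 X11.4 Y1.8
G1 X16.4 Y4.7
G1 X18.3 Y10.0
; layer 2
G0 Z7.0
G0 X16.7 Y10.0
G1 X15.1 Y14.3
G1 X11.1 Y16.5
G1 X6.7 Y15.8
G1 X3.7 Y12.3
G1 X3.7 Y7.7
G1 X6.7 Y4.2
G1 X11.1 Y3.5
G1 X15.1 Y5.7
G1 X16.7 Y10.0
; layer 3
G0 Z10.5
G0 X15.0 Y10.0
G1 X13.8 Y13.2
G1 X10.8 Y14.9
G1 X7.5 Y14.3
G1 X5.3 Y11.7
G1 X5.3 Y8.3
G1 X7.5 Y5.7
G1 X10.8 Y5.1
G1 X13.8 Y6.8
G1 X15.0 Y10.0
; layer 4
G0 Z14.0
G0 X13.3 Y10.0
G1 X12.6 Y12.1
G1 X10.6 Y13.3
G1 X8.3 Y12.9
G1 X6.9 Y11.1
G1 X6.9 Y8.9
G1 X8.3 Y7.1
G1 X10.6 Y6.7
G1 X12.6 Y7.9
G1 X13.3 Y10.0
; layer 5
G0 Z17.5
G0 X11.7 Y10.0
G1 X11.3 Y11.1
G1 X10.3 Y11.6
G1 X9.2 Y11.4
G1 X8.4 Y10.6
G1 X8.4 Y9.4
G1 X9.2 Y8.6
G1 X10.3 Y8.4
G1 X11.3 Y8.9
G1 X11.7 Y10.0
M2 ; end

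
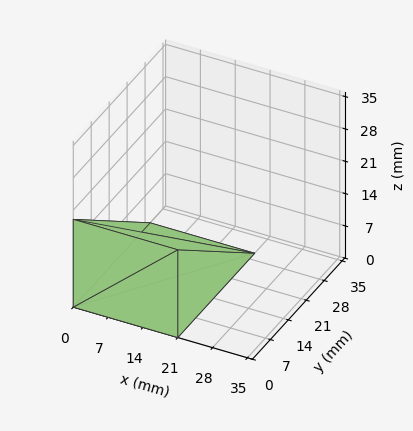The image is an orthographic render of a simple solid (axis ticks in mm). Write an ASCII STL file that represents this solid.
Reading the render: the shape is a wedge (ramp): 21 × 30 mm base, rising to 19 mm along the y=0 edge and sloping linearly to z=0 at y=30 (dimensions read to the nearest mm from the axis ticks). For the STL, each face is triangulated and given an outward normal.

solid part
  facet normal 0.0000 0.0000 -1.0000
    outer loop
      vertex 21.000 30.000 0.000
      vertex 21.000 0.000 0.000
      vertex 0.000 0.000 0.000
    endloop
  endfacet
  facet normal 0.0000 0.0000 -1.0000
    outer loop
      vertex 0.000 30.000 0.000
      vertex 21.000 30.000 0.000
      vertex 0.000 0.000 0.000
    endloop
  endfacet
  facet normal 0.0000 -1.0000 0.0000
    outer loop
      vertex 0.000 0.000 0.000
      vertex 21.000 0.000 0.000
      vertex 21.000 0.000 19.000
    endloop
  endfacet
  facet normal 0.0000 -1.0000 0.0000
    outer loop
      vertex 0.000 0.000 0.000
      vertex 21.000 0.000 19.000
      vertex 0.000 0.000 19.000
    endloop
  endfacet
  facet normal 0.0000 0.5351 0.8448
    outer loop
      vertex 0.000 0.000 19.000
      vertex 21.000 0.000 19.000
      vertex 21.000 30.000 0.000
    endloop
  endfacet
  facet normal 0.0000 0.5351 0.8448
    outer loop
      vertex 0.000 0.000 19.000
      vertex 21.000 30.000 0.000
      vertex 0.000 30.000 0.000
    endloop
  endfacet
  facet normal -1.0000 0.0000 0.0000
    outer loop
      vertex 0.000 0.000 19.000
      vertex 0.000 30.000 0.000
      vertex 0.000 0.000 0.000
    endloop
  endfacet
  facet normal 1.0000 0.0000 0.0000
    outer loop
      vertex 21.000 0.000 0.000
      vertex 21.000 30.000 0.000
      vertex 21.000 0.000 19.000
    endloop
  endfacet
endsolid part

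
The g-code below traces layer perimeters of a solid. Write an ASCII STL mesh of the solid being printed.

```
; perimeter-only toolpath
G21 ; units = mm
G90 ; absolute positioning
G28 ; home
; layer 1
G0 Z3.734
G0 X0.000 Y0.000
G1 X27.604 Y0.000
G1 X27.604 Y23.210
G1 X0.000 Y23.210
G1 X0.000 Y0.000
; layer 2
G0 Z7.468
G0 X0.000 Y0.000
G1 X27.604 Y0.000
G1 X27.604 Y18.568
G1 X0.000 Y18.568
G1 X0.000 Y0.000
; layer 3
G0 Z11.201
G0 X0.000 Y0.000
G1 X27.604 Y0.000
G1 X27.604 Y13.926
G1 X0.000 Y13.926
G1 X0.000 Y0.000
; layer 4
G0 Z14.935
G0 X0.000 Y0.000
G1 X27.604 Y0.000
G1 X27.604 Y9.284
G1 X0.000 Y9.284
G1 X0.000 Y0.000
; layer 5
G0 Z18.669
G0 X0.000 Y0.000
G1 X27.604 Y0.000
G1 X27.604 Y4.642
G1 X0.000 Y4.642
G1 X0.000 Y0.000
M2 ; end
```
solid part
  facet normal 0.0000 0.0000 -1.0000
    outer loop
      vertex 27.604 27.852 0.000
      vertex 27.604 0.000 0.000
      vertex 0.000 0.000 0.000
    endloop
  endfacet
  facet normal 0.0000 0.0000 -1.0000
    outer loop
      vertex 0.000 27.852 0.000
      vertex 27.604 27.852 0.000
      vertex 0.000 0.000 0.000
    endloop
  endfacet
  facet normal 0.0000 -1.0000 0.0000
    outer loop
      vertex 0.000 0.000 0.000
      vertex 27.604 0.000 0.000
      vertex 27.604 0.000 22.403
    endloop
  endfacet
  facet normal 0.0000 -1.0000 0.0000
    outer loop
      vertex 0.000 0.000 0.000
      vertex 27.604 0.000 22.403
      vertex 0.000 0.000 22.403
    endloop
  endfacet
  facet normal 0.0000 0.6268 0.7792
    outer loop
      vertex 0.000 0.000 22.403
      vertex 27.604 0.000 22.403
      vertex 27.604 27.852 0.000
    endloop
  endfacet
  facet normal 0.0000 0.6268 0.7792
    outer loop
      vertex 0.000 0.000 22.403
      vertex 27.604 27.852 0.000
      vertex 0.000 27.852 0.000
    endloop
  endfacet
  facet normal -1.0000 0.0000 0.0000
    outer loop
      vertex 0.000 0.000 22.403
      vertex 0.000 27.852 0.000
      vertex 0.000 0.000 0.000
    endloop
  endfacet
  facet normal 1.0000 0.0000 0.0000
    outer loop
      vertex 27.604 0.000 0.000
      vertex 27.604 27.852 0.000
      vertex 27.604 0.000 22.403
    endloop
  endfacet
endsolid part

The G0 Z moves step by Δz≈3.734 mm. The G1 loops shrink linearly with z, so the solid tapers from its base footprint up to z≈22.4. Closing with a flat bottom cap and the tapered top and triangulating gives 8 facets — a wedge (ramp): 27.6 × 27.9 mm base, rising to 22.4 mm along the y=0 edge and sloping linearly to z=0 at y=27.9.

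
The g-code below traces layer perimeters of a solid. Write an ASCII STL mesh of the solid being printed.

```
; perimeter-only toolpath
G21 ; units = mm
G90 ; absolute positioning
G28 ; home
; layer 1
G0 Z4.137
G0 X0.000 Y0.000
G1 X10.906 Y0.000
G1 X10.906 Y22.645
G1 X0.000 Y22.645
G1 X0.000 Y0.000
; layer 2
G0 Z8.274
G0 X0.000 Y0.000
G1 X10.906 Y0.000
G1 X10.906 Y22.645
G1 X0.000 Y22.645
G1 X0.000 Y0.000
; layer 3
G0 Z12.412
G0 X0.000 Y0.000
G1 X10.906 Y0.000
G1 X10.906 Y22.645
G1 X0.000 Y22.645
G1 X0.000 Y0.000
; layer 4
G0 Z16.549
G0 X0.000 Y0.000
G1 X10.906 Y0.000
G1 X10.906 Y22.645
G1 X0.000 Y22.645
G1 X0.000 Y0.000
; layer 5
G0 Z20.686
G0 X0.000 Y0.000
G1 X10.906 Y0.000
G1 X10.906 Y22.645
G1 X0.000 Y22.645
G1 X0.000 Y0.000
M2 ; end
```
solid part
  facet normal 0.0000 0.0000 -1.0000
    outer loop
      vertex 10.906 22.645 0.000
      vertex 10.906 0.000 0.000
      vertex 0.000 0.000 0.000
    endloop
  endfacet
  facet normal 0.0000 0.0000 -1.0000
    outer loop
      vertex 0.000 22.645 0.000
      vertex 10.906 22.645 0.000
      vertex 0.000 0.000 0.000
    endloop
  endfacet
  facet normal 0.0000 0.0000 1.0000
    outer loop
      vertex 0.000 0.000 20.686
      vertex 10.906 0.000 20.686
      vertex 10.906 22.645 20.686
    endloop
  endfacet
  facet normal 0.0000 0.0000 1.0000
    outer loop
      vertex 0.000 0.000 20.686
      vertex 10.906 22.645 20.686
      vertex 0.000 22.645 20.686
    endloop
  endfacet
  facet normal 0.0000 -1.0000 0.0000
    outer loop
      vertex 0.000 0.000 0.000
      vertex 10.906 0.000 0.000
      vertex 10.906 0.000 20.686
    endloop
  endfacet
  facet normal 0.0000 -1.0000 0.0000
    outer loop
      vertex 0.000 0.000 0.000
      vertex 10.906 0.000 20.686
      vertex 0.000 0.000 20.686
    endloop
  endfacet
  facet normal 0.0000 1.0000 0.0000
    outer loop
      vertex 10.906 22.645 20.686
      vertex 10.906 22.645 0.000
      vertex 0.000 22.645 0.000
    endloop
  endfacet
  facet normal 0.0000 1.0000 0.0000
    outer loop
      vertex 0.000 22.645 20.686
      vertex 10.906 22.645 20.686
      vertex 0.000 22.645 0.000
    endloop
  endfacet
  facet normal -1.0000 0.0000 0.0000
    outer loop
      vertex 0.000 22.645 20.686
      vertex 0.000 22.645 0.000
      vertex 0.000 0.000 0.000
    endloop
  endfacet
  facet normal -1.0000 0.0000 0.0000
    outer loop
      vertex 0.000 0.000 20.686
      vertex 0.000 22.645 20.686
      vertex 0.000 0.000 0.000
    endloop
  endfacet
  facet normal 1.0000 0.0000 0.0000
    outer loop
      vertex 10.906 0.000 0.000
      vertex 10.906 22.645 0.000
      vertex 10.906 22.645 20.686
    endloop
  endfacet
  facet normal 1.0000 0.0000 0.0000
    outer loop
      vertex 10.906 0.000 0.000
      vertex 10.906 22.645 20.686
      vertex 10.906 0.000 20.686
    endloop
  endfacet
endsolid part

The G0 Z moves step by Δz≈4.137 mm. Every layer's G1 loop is the same polygon, so the solid is a straight extrusion of it from z=0 to z≈20.7. Closing with flat bottom and top caps and triangulating gives 12 facets — a rectangular box, roughly 10.9 × 22.6 mm footprint and 20.7 mm tall.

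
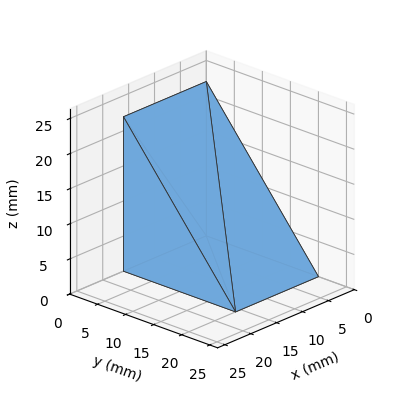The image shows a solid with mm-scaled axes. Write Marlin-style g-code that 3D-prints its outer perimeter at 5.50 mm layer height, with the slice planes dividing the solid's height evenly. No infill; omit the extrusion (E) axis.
Reading the render: the shape is a wedge (ramp): 16 × 20 mm base, rising to 22 mm along the y=0 edge and sloping linearly to z=0 at y=20 (dimensions read to the nearest mm from the axis ticks). For the g-code, the solid's height is divided into equal slices at the stated Δz and each level perimeter traced with G1 moves after a G0 lift.

; perimeter-only toolpath
G21 ; units = mm
G90 ; absolute positioning
G28 ; home
; layer 1
G0 Z5.50
G0 X0.00 Y0.00
G1 X16.00 Y0.00
G1 X16.00 Y15.00
G1 X0.00 Y15.00
G1 X0.00 Y0.00
; layer 2
G0 Z11.00
G0 X0.00 Y0.00
G1 X16.00 Y0.00
G1 X16.00 Y10.00
G1 X0.00 Y10.00
G1 X0.00 Y0.00
; layer 3
G0 Z16.50
G0 X0.00 Y0.00
G1 X16.00 Y0.00
G1 X16.00 Y5.00
G1 X0.00 Y5.00
G1 X0.00 Y0.00
M2 ; end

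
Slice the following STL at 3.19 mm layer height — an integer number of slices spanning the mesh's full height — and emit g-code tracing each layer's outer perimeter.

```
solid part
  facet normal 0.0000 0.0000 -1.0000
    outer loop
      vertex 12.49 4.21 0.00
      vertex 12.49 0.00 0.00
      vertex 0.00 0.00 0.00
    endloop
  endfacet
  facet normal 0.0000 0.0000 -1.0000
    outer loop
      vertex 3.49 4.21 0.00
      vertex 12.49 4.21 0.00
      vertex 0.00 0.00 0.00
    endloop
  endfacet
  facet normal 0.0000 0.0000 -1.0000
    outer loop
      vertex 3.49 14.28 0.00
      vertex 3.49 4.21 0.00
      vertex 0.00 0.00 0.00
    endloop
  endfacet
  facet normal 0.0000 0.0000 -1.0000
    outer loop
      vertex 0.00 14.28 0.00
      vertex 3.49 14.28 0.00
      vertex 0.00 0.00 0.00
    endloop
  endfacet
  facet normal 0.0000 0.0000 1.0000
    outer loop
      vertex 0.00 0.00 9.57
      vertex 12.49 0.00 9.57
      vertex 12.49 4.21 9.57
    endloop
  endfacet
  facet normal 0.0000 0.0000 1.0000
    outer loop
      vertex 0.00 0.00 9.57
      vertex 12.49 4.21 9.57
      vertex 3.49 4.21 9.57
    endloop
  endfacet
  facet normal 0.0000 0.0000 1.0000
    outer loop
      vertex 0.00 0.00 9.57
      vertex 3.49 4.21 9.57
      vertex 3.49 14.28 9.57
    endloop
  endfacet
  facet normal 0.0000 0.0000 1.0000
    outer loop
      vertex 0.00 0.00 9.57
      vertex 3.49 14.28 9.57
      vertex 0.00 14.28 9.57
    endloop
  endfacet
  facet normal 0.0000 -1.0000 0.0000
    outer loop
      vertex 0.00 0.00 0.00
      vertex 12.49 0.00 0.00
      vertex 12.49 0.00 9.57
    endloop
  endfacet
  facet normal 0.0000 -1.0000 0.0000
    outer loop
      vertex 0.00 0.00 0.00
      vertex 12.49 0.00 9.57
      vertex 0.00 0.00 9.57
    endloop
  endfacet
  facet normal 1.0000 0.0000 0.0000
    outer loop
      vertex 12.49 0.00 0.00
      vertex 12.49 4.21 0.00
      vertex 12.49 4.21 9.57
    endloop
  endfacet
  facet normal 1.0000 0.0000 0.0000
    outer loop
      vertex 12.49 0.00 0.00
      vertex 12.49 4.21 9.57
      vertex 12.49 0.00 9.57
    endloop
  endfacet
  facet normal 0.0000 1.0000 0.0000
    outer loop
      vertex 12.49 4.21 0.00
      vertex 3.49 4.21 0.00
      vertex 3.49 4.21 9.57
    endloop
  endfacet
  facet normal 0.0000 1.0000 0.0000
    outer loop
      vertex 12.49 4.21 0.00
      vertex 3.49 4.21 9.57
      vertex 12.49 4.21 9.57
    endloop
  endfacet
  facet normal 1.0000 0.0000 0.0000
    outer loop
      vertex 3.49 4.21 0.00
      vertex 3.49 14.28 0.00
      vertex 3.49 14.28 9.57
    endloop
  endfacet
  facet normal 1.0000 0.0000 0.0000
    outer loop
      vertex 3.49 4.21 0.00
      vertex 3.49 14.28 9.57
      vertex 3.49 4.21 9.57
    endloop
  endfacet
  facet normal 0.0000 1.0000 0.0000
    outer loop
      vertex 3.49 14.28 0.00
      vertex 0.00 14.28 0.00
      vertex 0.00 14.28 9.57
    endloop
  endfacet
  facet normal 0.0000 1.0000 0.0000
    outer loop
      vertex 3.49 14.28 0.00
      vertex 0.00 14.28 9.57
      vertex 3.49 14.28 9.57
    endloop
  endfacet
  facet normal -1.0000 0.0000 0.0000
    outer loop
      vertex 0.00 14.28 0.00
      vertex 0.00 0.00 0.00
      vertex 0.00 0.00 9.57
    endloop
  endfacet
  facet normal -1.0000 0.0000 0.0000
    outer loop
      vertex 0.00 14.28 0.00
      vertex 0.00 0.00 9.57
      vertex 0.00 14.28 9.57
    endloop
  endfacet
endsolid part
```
; perimeter-only toolpath
G21 ; units = mm
G90 ; absolute positioning
G28 ; home
; layer 1
G0 Z3.19
G0 X0.00 Y0.00
G1 X12.49 Y0.00
G1 X12.49 Y4.21
G1 X3.49 Y4.21
G1 X3.49 Y14.28
G1 X0.00 Y14.28
G1 X0.00 Y0.00
; layer 2
G0 Z6.38
G0 X0.00 Y0.00
G1 X12.49 Y0.00
G1 X12.49 Y4.21
G1 X3.49 Y4.21
G1 X3.49 Y14.28
G1 X0.00 Y14.28
G1 X0.00 Y0.00
; layer 3
G0 Z9.57
G0 X0.00 Y0.00
G1 X12.49 Y0.00
G1 X12.49 Y4.21
G1 X3.49 Y4.21
G1 X3.49 Y14.28
G1 X0.00 Y14.28
G1 X0.00 Y0.00
M2 ; end

The solid is an L-shaped prism: outer 12.5 × 14.3 mm, arm thicknesses ≈ 4.21 mm (horizontal) and 3.49 mm (vertical), extruded 9.57 mm in z. Slicing at Δz = 3.19 mm — 3 equal slices spanning the solid's height, so layer i sits at z = i·h/3 — gives 3 non-empty perimeters. Each is a 6-segment closed polygon; G0 lifts to the layer z and rapids to the start vertex, then G1 traces the edges.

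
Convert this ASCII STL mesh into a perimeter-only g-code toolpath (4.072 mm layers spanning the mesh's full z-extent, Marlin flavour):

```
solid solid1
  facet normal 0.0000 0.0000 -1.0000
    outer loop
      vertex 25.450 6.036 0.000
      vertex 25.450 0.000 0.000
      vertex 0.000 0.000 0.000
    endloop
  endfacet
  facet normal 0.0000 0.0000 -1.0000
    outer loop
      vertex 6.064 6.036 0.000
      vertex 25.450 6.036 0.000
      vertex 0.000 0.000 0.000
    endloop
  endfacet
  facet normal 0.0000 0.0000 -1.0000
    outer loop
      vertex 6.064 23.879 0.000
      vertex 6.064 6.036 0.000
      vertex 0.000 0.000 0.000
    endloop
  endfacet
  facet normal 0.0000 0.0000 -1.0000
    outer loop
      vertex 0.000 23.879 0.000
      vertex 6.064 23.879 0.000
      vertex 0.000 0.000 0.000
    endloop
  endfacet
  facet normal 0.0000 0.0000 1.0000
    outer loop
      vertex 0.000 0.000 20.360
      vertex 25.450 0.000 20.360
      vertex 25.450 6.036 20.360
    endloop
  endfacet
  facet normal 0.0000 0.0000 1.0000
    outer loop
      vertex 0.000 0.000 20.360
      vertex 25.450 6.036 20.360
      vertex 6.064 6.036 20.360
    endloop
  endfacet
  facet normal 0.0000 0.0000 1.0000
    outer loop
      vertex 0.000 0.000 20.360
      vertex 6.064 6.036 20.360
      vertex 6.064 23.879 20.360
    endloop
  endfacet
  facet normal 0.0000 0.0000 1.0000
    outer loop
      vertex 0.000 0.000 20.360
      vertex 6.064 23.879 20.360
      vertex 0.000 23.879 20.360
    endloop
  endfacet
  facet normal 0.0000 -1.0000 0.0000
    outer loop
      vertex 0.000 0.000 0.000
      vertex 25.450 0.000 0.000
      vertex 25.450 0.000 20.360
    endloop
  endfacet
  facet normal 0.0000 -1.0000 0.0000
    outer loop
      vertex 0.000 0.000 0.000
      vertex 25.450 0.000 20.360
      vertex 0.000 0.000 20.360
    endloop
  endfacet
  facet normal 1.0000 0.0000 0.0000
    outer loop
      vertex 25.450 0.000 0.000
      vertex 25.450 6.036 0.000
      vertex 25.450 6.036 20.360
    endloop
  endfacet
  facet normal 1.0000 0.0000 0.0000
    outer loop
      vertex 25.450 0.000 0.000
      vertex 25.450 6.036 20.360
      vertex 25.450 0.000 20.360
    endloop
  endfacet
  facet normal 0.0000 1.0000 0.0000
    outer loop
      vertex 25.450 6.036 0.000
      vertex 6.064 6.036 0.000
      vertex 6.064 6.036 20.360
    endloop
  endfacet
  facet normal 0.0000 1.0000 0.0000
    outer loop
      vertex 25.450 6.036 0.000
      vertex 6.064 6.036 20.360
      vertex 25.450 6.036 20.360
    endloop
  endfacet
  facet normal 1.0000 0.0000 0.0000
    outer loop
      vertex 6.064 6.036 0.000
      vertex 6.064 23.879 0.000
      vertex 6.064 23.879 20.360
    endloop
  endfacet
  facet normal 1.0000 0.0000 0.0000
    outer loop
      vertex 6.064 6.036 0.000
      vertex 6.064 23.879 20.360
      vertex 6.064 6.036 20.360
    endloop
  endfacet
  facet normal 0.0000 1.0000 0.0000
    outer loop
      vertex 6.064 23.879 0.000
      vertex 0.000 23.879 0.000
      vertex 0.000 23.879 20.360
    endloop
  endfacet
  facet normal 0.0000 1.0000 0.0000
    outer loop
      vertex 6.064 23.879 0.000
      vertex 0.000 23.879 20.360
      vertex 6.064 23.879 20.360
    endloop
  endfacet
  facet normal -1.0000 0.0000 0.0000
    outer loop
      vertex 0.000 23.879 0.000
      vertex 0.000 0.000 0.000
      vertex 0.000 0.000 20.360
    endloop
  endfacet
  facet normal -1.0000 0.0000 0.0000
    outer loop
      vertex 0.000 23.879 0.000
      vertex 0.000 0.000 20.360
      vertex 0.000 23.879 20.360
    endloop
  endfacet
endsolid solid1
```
; perimeter-only toolpath
G21 ; units = mm
G90 ; absolute positioning
G28 ; home
; layer 1
G0 Z4.072
G0 X0.000 Y0.000
G1 X25.450 Y0.000
G1 X25.450 Y6.036
G1 X6.064 Y6.036
G1 X6.064 Y23.879
G1 X0.000 Y23.879
G1 X0.000 Y0.000
; layer 2
G0 Z8.144
G0 X0.000 Y0.000
G1 X25.450 Y0.000
G1 X25.450 Y6.036
G1 X6.064 Y6.036
G1 X6.064 Y23.879
G1 X0.000 Y23.879
G1 X0.000 Y0.000
; layer 3
G0 Z12.216
G0 X0.000 Y0.000
G1 X25.450 Y0.000
G1 X25.450 Y6.036
G1 X6.064 Y6.036
G1 X6.064 Y23.879
G1 X0.000 Y23.879
G1 X0.000 Y0.000
; layer 4
G0 Z16.288
G0 X0.000 Y0.000
G1 X25.450 Y0.000
G1 X25.450 Y6.036
G1 X6.064 Y6.036
G1 X6.064 Y23.879
G1 X0.000 Y23.879
G1 X0.000 Y0.000
; layer 5
G0 Z20.360
G0 X0.000 Y0.000
G1 X25.450 Y0.000
G1 X25.450 Y6.036
G1 X6.064 Y6.036
G1 X6.064 Y23.879
G1 X0.000 Y23.879
G1 X0.000 Y0.000
M2 ; end

The solid is an L-shaped prism: outer 25.4 × 23.9 mm, arm thicknesses ≈ 6.04 mm (horizontal) and 6.06 mm (vertical), extruded 20.4 mm in z. Slicing at Δz = 4.072 mm — 5 equal slices spanning the solid's height, so layer i sits at z = i·h/5 — gives 5 non-empty perimeters. Each is a 6-segment closed polygon; G0 lifts to the layer z and rapids to the start vertex, then G1 traces the edges.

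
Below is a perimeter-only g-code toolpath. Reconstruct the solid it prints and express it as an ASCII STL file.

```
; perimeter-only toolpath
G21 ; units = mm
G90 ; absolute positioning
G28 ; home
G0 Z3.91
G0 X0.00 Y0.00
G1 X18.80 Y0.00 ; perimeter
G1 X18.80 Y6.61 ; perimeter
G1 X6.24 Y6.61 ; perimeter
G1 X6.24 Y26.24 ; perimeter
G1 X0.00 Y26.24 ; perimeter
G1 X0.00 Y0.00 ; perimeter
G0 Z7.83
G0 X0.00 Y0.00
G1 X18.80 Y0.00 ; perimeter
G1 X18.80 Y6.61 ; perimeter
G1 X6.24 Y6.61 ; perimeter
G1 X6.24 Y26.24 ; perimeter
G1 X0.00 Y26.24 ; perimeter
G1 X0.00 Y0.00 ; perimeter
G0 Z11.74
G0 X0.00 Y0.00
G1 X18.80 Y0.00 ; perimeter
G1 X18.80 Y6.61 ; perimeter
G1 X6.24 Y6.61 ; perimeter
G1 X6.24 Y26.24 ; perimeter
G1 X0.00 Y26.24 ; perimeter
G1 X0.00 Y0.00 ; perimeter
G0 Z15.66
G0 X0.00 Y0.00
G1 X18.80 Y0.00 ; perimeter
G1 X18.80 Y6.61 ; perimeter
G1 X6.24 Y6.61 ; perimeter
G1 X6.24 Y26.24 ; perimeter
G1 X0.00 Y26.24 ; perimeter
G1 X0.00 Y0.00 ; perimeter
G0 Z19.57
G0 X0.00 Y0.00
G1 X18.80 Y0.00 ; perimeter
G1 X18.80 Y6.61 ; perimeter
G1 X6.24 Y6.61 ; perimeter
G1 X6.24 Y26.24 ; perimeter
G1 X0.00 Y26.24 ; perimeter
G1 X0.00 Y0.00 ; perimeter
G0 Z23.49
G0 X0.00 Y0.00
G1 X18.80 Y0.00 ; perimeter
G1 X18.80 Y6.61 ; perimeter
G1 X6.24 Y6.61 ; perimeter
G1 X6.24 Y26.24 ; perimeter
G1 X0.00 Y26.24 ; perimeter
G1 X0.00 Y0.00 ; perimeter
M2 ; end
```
solid part
  facet normal 0.0000 0.0000 -1.0000
    outer loop
      vertex 18.80 6.61 0.00
      vertex 18.80 0.00 0.00
      vertex 0.00 0.00 0.00
    endloop
  endfacet
  facet normal 0.0000 0.0000 -1.0000
    outer loop
      vertex 6.24 6.61 0.00
      vertex 18.80 6.61 0.00
      vertex 0.00 0.00 0.00
    endloop
  endfacet
  facet normal 0.0000 0.0000 -1.0000
    outer loop
      vertex 6.24 26.24 0.00
      vertex 6.24 6.61 0.00
      vertex 0.00 0.00 0.00
    endloop
  endfacet
  facet normal 0.0000 0.0000 -1.0000
    outer loop
      vertex 0.00 26.24 0.00
      vertex 6.24 26.24 0.00
      vertex 0.00 0.00 0.00
    endloop
  endfacet
  facet normal 0.0000 0.0000 1.0000
    outer loop
      vertex 0.00 0.00 23.49
      vertex 18.80 0.00 23.49
      vertex 18.80 6.61 23.49
    endloop
  endfacet
  facet normal 0.0000 0.0000 1.0000
    outer loop
      vertex 0.00 0.00 23.49
      vertex 18.80 6.61 23.49
      vertex 6.24 6.61 23.49
    endloop
  endfacet
  facet normal 0.0000 0.0000 1.0000
    outer loop
      vertex 0.00 0.00 23.49
      vertex 6.24 6.61 23.49
      vertex 6.24 26.24 23.49
    endloop
  endfacet
  facet normal 0.0000 0.0000 1.0000
    outer loop
      vertex 0.00 0.00 23.49
      vertex 6.24 26.24 23.49
      vertex 0.00 26.24 23.49
    endloop
  endfacet
  facet normal 0.0000 -1.0000 0.0000
    outer loop
      vertex 0.00 0.00 0.00
      vertex 18.80 0.00 0.00
      vertex 18.80 0.00 23.49
    endloop
  endfacet
  facet normal 0.0000 -1.0000 0.0000
    outer loop
      vertex 0.00 0.00 0.00
      vertex 18.80 0.00 23.49
      vertex 0.00 0.00 23.49
    endloop
  endfacet
  facet normal 1.0000 0.0000 0.0000
    outer loop
      vertex 18.80 0.00 0.00
      vertex 18.80 6.61 0.00
      vertex 18.80 6.61 23.49
    endloop
  endfacet
  facet normal 1.0000 0.0000 0.0000
    outer loop
      vertex 18.80 0.00 0.00
      vertex 18.80 6.61 23.49
      vertex 18.80 0.00 23.49
    endloop
  endfacet
  facet normal 0.0000 1.0000 0.0000
    outer loop
      vertex 18.80 6.61 0.00
      vertex 6.24 6.61 0.00
      vertex 6.24 6.61 23.49
    endloop
  endfacet
  facet normal 0.0000 1.0000 0.0000
    outer loop
      vertex 18.80 6.61 0.00
      vertex 6.24 6.61 23.49
      vertex 18.80 6.61 23.49
    endloop
  endfacet
  facet normal 1.0000 0.0000 0.0000
    outer loop
      vertex 6.24 6.61 0.00
      vertex 6.24 26.24 0.00
      vertex 6.24 26.24 23.49
    endloop
  endfacet
  facet normal 1.0000 0.0000 0.0000
    outer loop
      vertex 6.24 6.61 0.00
      vertex 6.24 26.24 23.49
      vertex 6.24 6.61 23.49
    endloop
  endfacet
  facet normal 0.0000 1.0000 0.0000
    outer loop
      vertex 6.24 26.24 0.00
      vertex 0.00 26.24 0.00
      vertex 0.00 26.24 23.49
    endloop
  endfacet
  facet normal 0.0000 1.0000 0.0000
    outer loop
      vertex 6.24 26.24 0.00
      vertex 0.00 26.24 23.49
      vertex 6.24 26.24 23.49
    endloop
  endfacet
  facet normal -1.0000 0.0000 0.0000
    outer loop
      vertex 0.00 26.24 0.00
      vertex 0.00 0.00 0.00
      vertex 0.00 0.00 23.49
    endloop
  endfacet
  facet normal -1.0000 0.0000 0.0000
    outer loop
      vertex 0.00 26.24 0.00
      vertex 0.00 0.00 23.49
      vertex 0.00 26.24 23.49
    endloop
  endfacet
endsolid part

The G0 Z moves step by Δz≈3.91 mm. Every layer's G1 loop is the same polygon, so the solid is a straight extrusion of it from z=0 to z≈23.5. Closing with flat bottom and top caps and triangulating gives 20 facets — an L-shaped prism: outer 18.8 × 26.2 mm, arm thicknesses ≈ 6.61 mm (horizontal) and 6.24 mm (vertical), extruded 23.5 mm in z.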